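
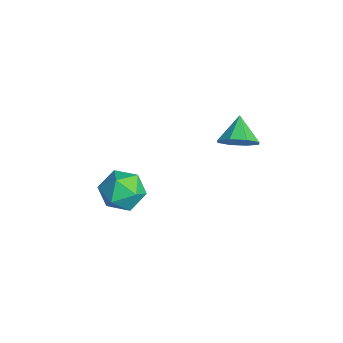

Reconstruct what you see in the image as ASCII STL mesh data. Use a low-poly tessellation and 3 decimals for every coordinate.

solid 
facet normal -0.998 0.067 0.014
outer loop
vertex -0.958 -0.04 -3.539
vertex -1.032 -1.078 -3.839
vertex -1.0 -0.819 -2.787
endloop
endfacet
facet normal -0.706 0.511 0.490
outer loop
vertex -0.958 -0.04 -3.539
vertex -1.0 -0.819 -2.787
vertex -0.315 0.013 -2.669
endloop
endfacet
facet normal -0.269 0.953 0.141
outer loop
vertex -0.958 -0.04 -3.539
vertex -0.315 0.013 -2.669
vertex 0.075 0.267 -3.646
endloop
endfacet
facet normal -0.290 0.782 -0.552
outer loop
vertex -0.958 -0.04 -3.539
vertex 0.075 0.267 -3.646
vertex -0.368 -0.407 -4.369
endloop
endfacet
facet normal -0.740 0.235 -0.630
outer loop
vertex -0.958 -0.04 -3.539
vertex -0.368 -0.407 -4.369
vertex -1.032 -1.078 -3.839
endloop
endfacet
facet normal -0.312 0.123 0.942
outer loop
vertex -0.315 0.013 -2.669
vertex -1.0 -0.819 -2.787
vertex 0.008 -0.993 -2.431
endloop
endfacet
facet normal -0.784 -0.596 0.171
outer loop
vertex -1.0 -0.819 -2.787
vertex -1.032 -1.078 -3.839
vertex -0.435 -1.667 -3.154
endloop
endfacet
facet normal -0.368 -0.324 -0.871
outer loop
vertex -1.032 -1.078 -3.839
vertex -0.368 -0.407 -4.369
vertex -0.045 -1.413 -4.131
endloop
endfacet
facet normal 0.360 0.562 -0.745
outer loop
vertex -0.368 -0.407 -4.369
vertex 0.075 0.267 -3.646
vertex 0.64 -0.581 -4.013
endloop
endfacet
facet normal 0.396 0.838 0.376
outer loop
vertex 0.075 0.267 -3.646
vertex -0.315 0.013 -2.669
vertex 0.672 -0.322 -2.961
endloop
endfacet
facet normal 0.290 -0.782 0.552
outer loop
vertex 0.598 -1.36 -3.261
vertex 0.008 -0.993 -2.431
vertex -0.435 -1.667 -3.154
endloop
endfacet
facet normal 0.269 -0.953 -0.141
outer loop
vertex 0.598 -1.36 -3.261
vertex -0.435 -1.667 -3.154
vertex -0.045 -1.413 -4.131
endloop
endfacet
facet normal 0.706 -0.511 -0.490
outer loop
vertex 0.598 -1.36 -3.261
vertex -0.045 -1.413 -4.131
vertex 0.64 -0.581 -4.013
endloop
endfacet
facet normal 0.998 -0.067 -0.014
outer loop
vertex 0.598 -1.36 -3.261
vertex 0.64 -0.581 -4.013
vertex 0.672 -0.322 -2.961
endloop
endfacet
facet normal 0.740 -0.235 0.630
outer loop
vertex 0.598 -1.36 -3.261
vertex 0.672 -0.322 -2.961
vertex 0.008 -0.993 -2.431
endloop
endfacet
facet normal -0.360 -0.562 0.745
outer loop
vertex -0.435 -1.667 -3.154
vertex 0.008 -0.993 -2.431
vertex -1.0 -0.819 -2.787
endloop
endfacet
facet normal -0.396 -0.838 -0.376
outer loop
vertex -0.045 -1.413 -4.131
vertex -0.435 -1.667 -3.154
vertex -1.032 -1.078 -3.839
endloop
endfacet
facet normal 0.312 -0.123 -0.942
outer loop
vertex 0.64 -0.581 -4.013
vertex -0.045 -1.413 -4.131
vertex -0.368 -0.407 -4.369
endloop
endfacet
facet normal 0.784 0.596 -0.171
outer loop
vertex 0.672 -0.322 -2.961
vertex 0.64 -0.581 -4.013
vertex 0.075 0.267 -3.646
endloop
endfacet
facet normal 0.368 0.324 0.871
outer loop
vertex 0.008 -0.993 -2.431
vertex 0.672 -0.322 -2.961
vertex -0.315 0.013 -2.669
endloop
endfacet
facet normal 0.752 -0.275 -0.599
outer loop
vertex 3.382 3.42 2.225
vertex 2.807 3.255 1.579
vertex 3.27 3.958 1.837
endloop
endfacet
facet normal 0.132 0.598 0.791
outer loop
vertex 3.382 3.42 2.225
vertex 3.27 3.958 1.837
vertex 1.853 3.605 2.341
endloop
endfacet
facet normal 0.752 -0.275 -0.599
outer loop
vertex 3.27 3.958 1.837
vertex 2.807 3.255 1.579
vertex 2.887 4.086 1.298
endloop
endfacet
facet normal -0.124 0.942 0.312
outer loop
vertex 3.27 3.958 1.837
vertex 2.887 4.086 1.298
vertex 1.853 3.605 2.341
endloop
endfacet
facet normal 0.752 -0.275 -0.599
outer loop
vertex 2.887 4.086 1.298
vertex 2.807 3.255 1.579
vertex 2.457 3.726 0.924
endloop
endfacet
facet normal -0.546 0.822 -0.163
outer loop
vertex 2.887 4.086 1.298
vertex 2.457 3.726 0.924
vertex 1.853 3.605 2.341
endloop
endfacet
facet normal 0.752 -0.275 -0.599
outer loop
vertex 2.457 3.726 0.924
vertex 2.807 3.255 1.579
vertex 2.233 3.091 0.934
endloop
endfacet
facet normal -0.885 0.307 -0.351
outer loop
vertex 2.457 3.726 0.924
vertex 2.233 3.091 0.934
vertex 1.853 3.605 2.341
endloop
endfacet
facet normal 0.752 -0.275 -0.599
outer loop
vertex 2.233 3.091 0.934
vertex 2.807 3.255 1.579
vertex 2.345 2.553 1.322
endloop
endfacet
facet normal -0.943 -0.301 -0.145
outer loop
vertex 2.233 3.091 0.934
vertex 2.345 2.553 1.322
vertex 1.853 3.605 2.341
endloop
endfacet
facet normal 0.752 -0.275 -0.599
outer loop
vertex 2.345 2.553 1.322
vertex 2.807 3.255 1.579
vertex 2.728 2.425 1.861
endloop
endfacet
facet normal -0.687 -0.645 0.335
outer loop
vertex 2.345 2.553 1.322
vertex 2.728 2.425 1.861
vertex 1.853 3.605 2.341
endloop
endfacet
facet normal 0.752 -0.275 -0.599
outer loop
vertex 2.728 2.425 1.861
vertex 2.807 3.255 1.579
vertex 3.158 2.785 2.235
endloop
endfacet
facet normal -0.264 -0.525 0.809
outer loop
vertex 2.728 2.425 1.861
vertex 3.158 2.785 2.235
vertex 1.853 3.605 2.341
endloop
endfacet
facet normal 0.752 -0.275 -0.599
outer loop
vertex 3.158 2.785 2.235
vertex 2.807 3.255 1.579
vertex 3.382 3.42 2.225
endloop
endfacet
facet normal 0.074 -0.011 0.997
outer loop
vertex 3.158 2.785 2.235
vertex 3.382 3.42 2.225
vertex 1.853 3.605 2.341
endloop
endfacet

endsolid


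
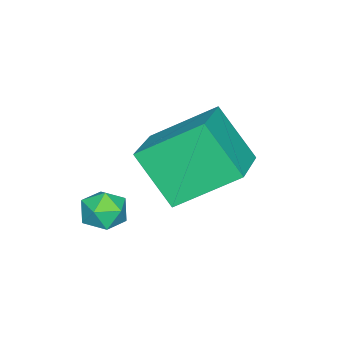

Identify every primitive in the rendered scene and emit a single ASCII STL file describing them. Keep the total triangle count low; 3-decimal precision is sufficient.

solid 
facet normal -0.664 0.030 0.747
outer loop
vertex 0.929 0.592 -0.389
vertex 0.93 -0.091 -0.361
vertex 1.372 0.266 0.018
endloop
endfacet
facet normal -0.245 0.609 0.754
outer loop
vertex 0.929 0.592 -0.389
vertex 1.372 0.266 0.018
vertex 1.578 0.805 -0.35
endloop
endfacet
facet normal -0.316 0.940 0.126
outer loop
vertex 0.929 0.592 -0.389
vertex 1.578 0.805 -0.35
vertex 1.262 0.78 -0.955
endloop
endfacet
facet normal -0.778 0.567 -0.270
outer loop
vertex 0.929 0.592 -0.389
vertex 1.262 0.78 -0.955
vertex 0.861 0.226 -0.962
endloop
endfacet
facet normal -0.993 0.003 0.116
outer loop
vertex 0.929 0.592 -0.389
vertex 0.861 0.226 -0.962
vertex 0.93 -0.091 -0.361
endloop
endfacet
facet normal 0.431 0.391 0.813
outer loop
vertex 1.578 0.805 -0.35
vertex 1.372 0.266 0.018
vertex 1.979 0.254 -0.298
endloop
endfacet
facet normal -0.245 -0.546 0.801
outer loop
vertex 1.372 0.266 0.018
vertex 0.93 -0.091 -0.361
vertex 1.578 -0.3 -0.305
endloop
endfacet
facet normal -0.779 -0.587 -0.220
outer loop
vertex 0.93 -0.091 -0.361
vertex 0.861 0.226 -0.962
vertex 1.262 -0.325 -0.91
endloop
endfacet
facet normal -0.432 0.323 -0.842
outer loop
vertex 0.861 0.226 -0.962
vertex 1.262 0.78 -0.955
vertex 1.468 0.214 -1.278
endloop
endfacet
facet normal 0.316 0.927 -0.204
outer loop
vertex 1.262 0.78 -0.955
vertex 1.578 0.805 -0.35
vertex 1.91 0.571 -0.899
endloop
endfacet
facet normal 0.778 -0.567 0.270
outer loop
vertex 1.911 -0.112 -0.871
vertex 1.979 0.254 -0.298
vertex 1.578 -0.3 -0.305
endloop
endfacet
facet normal 0.316 -0.940 -0.126
outer loop
vertex 1.911 -0.112 -0.871
vertex 1.578 -0.3 -0.305
vertex 1.262 -0.325 -0.91
endloop
endfacet
facet normal 0.245 -0.609 -0.754
outer loop
vertex 1.911 -0.112 -0.871
vertex 1.262 -0.325 -0.91
vertex 1.468 0.214 -1.278
endloop
endfacet
facet normal 0.664 -0.030 -0.747
outer loop
vertex 1.911 -0.112 -0.871
vertex 1.468 0.214 -1.278
vertex 1.91 0.571 -0.899
endloop
endfacet
facet normal 0.993 -0.003 -0.116
outer loop
vertex 1.911 -0.112 -0.871
vertex 1.91 0.571 -0.899
vertex 1.979 0.254 -0.298
endloop
endfacet
facet normal 0.432 -0.323 0.842
outer loop
vertex 1.578 -0.3 -0.305
vertex 1.979 0.254 -0.298
vertex 1.372 0.266 0.018
endloop
endfacet
facet normal -0.316 -0.927 0.204
outer loop
vertex 1.262 -0.325 -0.91
vertex 1.578 -0.3 -0.305
vertex 0.93 -0.091 -0.361
endloop
endfacet
facet normal -0.431 -0.391 -0.813
outer loop
vertex 1.468 0.214 -1.278
vertex 1.262 -0.325 -0.91
vertex 0.861 0.226 -0.962
endloop
endfacet
facet normal 0.245 0.546 -0.801
outer loop
vertex 1.91 0.571 -0.899
vertex 1.468 0.214 -1.278
vertex 1.262 0.78 -0.955
endloop
endfacet
facet normal 0.779 0.587 0.220
outer loop
vertex 1.979 0.254 -0.298
vertex 1.91 0.571 -0.899
vertex 1.578 0.805 -0.35
endloop
endfacet
facet normal -0.925 -0.216 -0.313
outer loop
vertex -2.201 1.713 1.407
vertex -1.973 2.882 -0.074
vertex -1.448 0.129 0.271
endloop
endfacet
facet normal -0.120 -0.616 0.779
outer loop
vertex 0.393 0.558 0.894
vertex -2.201 1.713 1.407
vertex -1.448 0.129 0.271
endloop
endfacet
facet normal -0.925 -0.216 -0.313
outer loop
vertex -1.448 0.129 0.271
vertex -1.973 2.882 -0.074
vertex -1.22 1.297 -1.209
endloop
endfacet
facet normal 0.360 -0.758 -0.543
outer loop
vertex -1.22 1.297 -1.209
vertex 0.393 0.558 0.894
vertex -1.448 0.129 0.271
endloop
endfacet
facet normal -0.360 0.758 0.543
outer loop
vertex -2.201 1.713 1.407
vertex -0.132 3.311 0.549
vertex -1.973 2.882 -0.074
endloop
endfacet
facet normal -0.120 -0.615 0.779
outer loop
vertex -0.36 2.143 2.029
vertex -2.201 1.713 1.407
vertex 0.393 0.558 0.894
endloop
endfacet
facet normal -0.361 0.758 0.543
outer loop
vertex -0.36 2.143 2.029
vertex -0.132 3.311 0.549
vertex -2.201 1.713 1.407
endloop
endfacet
facet normal 0.120 0.615 -0.779
outer loop
vertex -1.973 2.882 -0.074
vertex -0.132 3.311 0.549
vertex -1.22 1.297 -1.209
endloop
endfacet
facet normal 0.361 -0.758 -0.543
outer loop
vertex 0.621 1.727 -0.587
vertex 0.393 0.558 0.894
vertex -1.22 1.297 -1.209
endloop
endfacet
facet normal 0.119 0.615 -0.779
outer loop
vertex -1.22 1.297 -1.209
vertex -0.132 3.311 0.549
vertex 0.621 1.727 -0.587
endloop
endfacet
facet normal 0.925 0.216 0.313
outer loop
vertex 0.621 1.727 -0.587
vertex -0.36 2.143 2.029
vertex 0.393 0.558 0.894
endloop
endfacet
facet normal 0.925 0.216 0.313
outer loop
vertex -0.132 3.311 0.549
vertex -0.36 2.143 2.029
vertex 0.621 1.727 -0.587
endloop
endfacet

endsolid


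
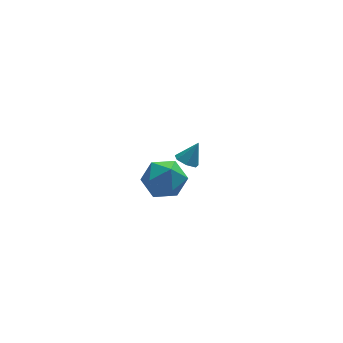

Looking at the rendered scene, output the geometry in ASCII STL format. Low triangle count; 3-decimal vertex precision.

solid 
facet normal -0.523 -0.190 -0.831
outer loop
vertex -2.016 -2.397 1.882
vertex -2.5 -2.276 2.159
vertex -2.161 -1.924 1.865
endloop
endfacet
facet normal 0.946 0.284 -0.155
outer loop
vertex -2.016 -2.397 1.882
vertex -2.161 -1.924 1.865
vertex -1.92 -2.064 3.081
endloop
endfacet
facet normal -0.524 -0.190 -0.831
outer loop
vertex -2.161 -1.924 1.865
vertex -2.5 -2.276 2.159
vertex -2.56 -1.716 2.069
endloop
endfacet
facet normal 0.466 0.885 0.009
outer loop
vertex -2.161 -1.924 1.865
vertex -2.56 -1.716 2.069
vertex -1.92 -2.064 3.081
endloop
endfacet
facet normal -0.521 -0.190 -0.832
outer loop
vertex -2.56 -1.716 2.069
vertex -2.5 -2.276 2.159
vertex -2.915 -1.929 2.34
endloop
endfacet
facet normal -0.200 0.881 0.430
outer loop
vertex -2.56 -1.716 2.069
vertex -2.915 -1.929 2.34
vertex -1.92 -2.064 3.081
endloop
endfacet
facet normal -0.522 -0.191 -0.831
outer loop
vertex -2.915 -1.929 2.34
vertex -2.5 -2.276 2.159
vertex -2.957 -2.403 2.475
endloop
endfacet
facet normal -0.550 0.273 0.789
outer loop
vertex -2.915 -1.929 2.34
vertex -2.957 -2.403 2.475
vertex -1.92 -2.064 3.081
endloop
endfacet
facet normal -0.522 -0.190 -0.831
outer loop
vertex -2.957 -2.403 2.475
vertex -2.5 -2.276 2.159
vertex -2.655 -2.781 2.372
endloop
endfacet
facet normal -0.321 -0.479 0.817
outer loop
vertex -2.957 -2.403 2.475
vertex -2.655 -2.781 2.372
vertex -1.92 -2.064 3.081
endloop
endfacet
facet normal -0.522 -0.190 -0.831
outer loop
vertex -2.655 -2.781 2.372
vertex -2.5 -2.276 2.159
vertex -2.236 -2.778 2.108
endloop
endfacet
facet normal 0.316 -0.811 0.492
outer loop
vertex -2.655 -2.781 2.372
vertex -2.236 -2.778 2.108
vertex -1.92 -2.064 3.081
endloop
endfacet
facet normal -0.523 -0.191 -0.831
outer loop
vertex -2.236 -2.778 2.108
vertex -2.5 -2.276 2.159
vertex -2.016 -2.397 1.882
endloop
endfacet
facet normal 0.880 -0.472 0.061
outer loop
vertex -2.236 -2.778 2.108
vertex -2.016 -2.397 1.882
vertex -1.92 -2.064 3.081
endloop
endfacet
facet normal 0.049 0.849 0.526
outer loop
vertex -2.326 3.583 -3.405
vertex -2.704 3.017 -2.457
vertex -1.56 3.088 -2.677
endloop
endfacet
facet normal 0.539 0.843 0.006
outer loop
vertex -2.326 3.583 -3.405
vertex -1.56 3.088 -2.677
vertex -1.409 3.0 -3.831
endloop
endfacet
facet normal 0.198 0.762 -0.616
outer loop
vertex -2.326 3.583 -3.405
vertex -1.409 3.0 -3.831
vertex -2.459 2.875 -4.324
endloop
endfacet
facet normal -0.501 0.719 -0.482
outer loop
vertex -2.326 3.583 -3.405
vertex -2.459 2.875 -4.324
vertex -3.26 2.886 -3.475
endloop
endfacet
facet normal -0.594 0.773 0.225
outer loop
vertex -2.326 3.583 -3.405
vertex -3.26 2.886 -3.475
vertex -2.704 3.017 -2.457
endloop
endfacet
facet normal 0.956 0.273 0.104
outer loop
vertex -1.409 3.0 -3.831
vertex -1.56 3.088 -2.677
vertex -1.22 2.074 -3.145
endloop
endfacet
facet normal 0.164 0.283 0.945
outer loop
vertex -1.56 3.088 -2.677
vertex -2.704 3.017 -2.457
vertex -2.021 2.085 -2.296
endloop
endfacet
facet normal -0.875 0.160 0.457
outer loop
vertex -2.704 3.017 -2.457
vertex -3.26 2.886 -3.475
vertex -3.071 1.96 -2.789
endloop
endfacet
facet normal -0.725 0.073 -0.685
outer loop
vertex -3.26 2.886 -3.475
vertex -2.459 2.875 -4.324
vertex -2.92 1.872 -3.943
endloop
endfacet
facet normal 0.407 0.142 -0.902
outer loop
vertex -2.459 2.875 -4.324
vertex -1.409 3.0 -3.831
vertex -1.776 1.943 -4.163
endloop
endfacet
facet normal 0.501 -0.719 0.482
outer loop
vertex -2.154 1.377 -3.215
vertex -1.22 2.074 -3.145
vertex -2.021 2.085 -2.296
endloop
endfacet
facet normal -0.198 -0.762 0.616
outer loop
vertex -2.154 1.377 -3.215
vertex -2.021 2.085 -2.296
vertex -3.071 1.96 -2.789
endloop
endfacet
facet normal -0.539 -0.843 -0.006
outer loop
vertex -2.154 1.377 -3.215
vertex -3.071 1.96 -2.789
vertex -2.92 1.872 -3.943
endloop
endfacet
facet normal -0.049 -0.849 -0.526
outer loop
vertex -2.154 1.377 -3.215
vertex -2.92 1.872 -3.943
vertex -1.776 1.943 -4.163
endloop
endfacet
facet normal 0.594 -0.773 -0.225
outer loop
vertex -2.154 1.377 -3.215
vertex -1.776 1.943 -4.163
vertex -1.22 2.074 -3.145
endloop
endfacet
facet normal 0.725 -0.073 0.685
outer loop
vertex -2.021 2.085 -2.296
vertex -1.22 2.074 -3.145
vertex -1.56 3.088 -2.677
endloop
endfacet
facet normal -0.407 -0.142 0.902
outer loop
vertex -3.071 1.96 -2.789
vertex -2.021 2.085 -2.296
vertex -2.704 3.017 -2.457
endloop
endfacet
facet normal -0.956 -0.273 -0.104
outer loop
vertex -2.92 1.872 -3.943
vertex -3.071 1.96 -2.789
vertex -3.26 2.886 -3.475
endloop
endfacet
facet normal -0.164 -0.283 -0.945
outer loop
vertex -1.776 1.943 -4.163
vertex -2.92 1.872 -3.943
vertex -2.459 2.875 -4.324
endloop
endfacet
facet normal 0.875 -0.160 -0.457
outer loop
vertex -1.22 2.074 -3.145
vertex -1.776 1.943 -4.163
vertex -1.409 3.0 -3.831
endloop
endfacet

endsolid


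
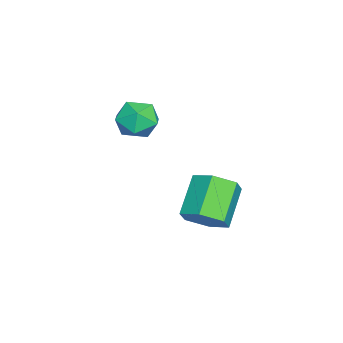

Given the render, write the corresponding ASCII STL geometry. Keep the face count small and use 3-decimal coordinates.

solid 
facet normal 0.757 -0.122 -0.642
outer loop
vertex 4.934 -0.682 -0.389
vertex 4.316 -0.602 -1.132
vertex 4.748 0.189 -0.773
endloop
endfacet
facet normal 0.626 0.423 0.656
outer loop
vertex 4.934 -0.682 -0.389
vertex 4.748 0.189 -0.773
vertex 3.543 -0.459 0.794
endloop
endfacet
facet normal 0.626 0.422 0.656
outer loop
vertex 3.543 -0.459 0.794
vertex 4.748 0.189 -0.773
vertex 3.357 0.412 0.411
endloop
endfacet
facet normal -0.756 0.122 0.644
outer loop
vertex 3.543 -0.459 0.794
vertex 3.357 0.412 0.411
vertex 2.924 -0.378 0.052
endloop
endfacet
facet normal 0.756 -0.121 -0.644
outer loop
vertex 4.748 0.189 -0.773
vertex 4.316 -0.602 -1.132
vertex 4.129 0.27 -1.515
endloop
endfacet
facet normal 0.146 0.989 -0.014
outer loop
vertex 4.748 0.189 -0.773
vertex 4.129 0.27 -1.515
vertex 3.357 0.412 0.411
endloop
endfacet
facet normal 0.146 0.989 -0.014
outer loop
vertex 3.357 0.412 0.411
vertex 4.129 0.27 -1.515
vertex 2.738 0.493 -0.332
endloop
endfacet
facet normal -0.756 0.122 0.643
outer loop
vertex 3.357 0.412 0.411
vertex 2.738 0.493 -0.332
vertex 2.924 -0.378 0.052
endloop
endfacet
facet normal 0.756 -0.121 -0.644
outer loop
vertex 4.129 0.27 -1.515
vertex 4.316 -0.602 -1.132
vertex 3.697 -0.521 -1.874
endloop
endfacet
facet normal -0.479 0.566 -0.670
outer loop
vertex 4.129 0.27 -1.515
vertex 3.697 -0.521 -1.874
vertex 2.738 0.493 -0.332
endloop
endfacet
facet normal -0.479 0.566 -0.670
outer loop
vertex 2.738 0.493 -0.332
vertex 3.697 -0.521 -1.874
vertex 2.306 -0.298 -0.691
endloop
endfacet
facet normal -0.757 0.122 0.642
outer loop
vertex 2.738 0.493 -0.332
vertex 2.306 -0.298 -0.691
vertex 2.924 -0.378 0.052
endloop
endfacet
facet normal 0.756 -0.122 -0.644
outer loop
vertex 3.697 -0.521 -1.874
vertex 4.316 -0.602 -1.132
vertex 3.883 -1.392 -1.491
endloop
endfacet
facet normal -0.626 -0.422 -0.656
outer loop
vertex 3.697 -0.521 -1.874
vertex 3.883 -1.392 -1.491
vertex 2.306 -0.298 -0.691
endloop
endfacet
facet normal -0.626 -0.423 -0.656
outer loop
vertex 2.306 -0.298 -0.691
vertex 3.883 -1.392 -1.491
vertex 2.492 -1.169 -0.307
endloop
endfacet
facet normal -0.757 0.122 0.642
outer loop
vertex 2.306 -0.298 -0.691
vertex 2.492 -1.169 -0.307
vertex 2.924 -0.378 0.052
endloop
endfacet
facet normal 0.756 -0.122 -0.643
outer loop
vertex 3.883 -1.392 -1.491
vertex 4.316 -0.602 -1.132
vertex 4.502 -1.473 -0.748
endloop
endfacet
facet normal -0.146 -0.989 0.014
outer loop
vertex 3.883 -1.392 -1.491
vertex 4.502 -1.473 -0.748
vertex 2.492 -1.169 -0.307
endloop
endfacet
facet normal -0.146 -0.989 0.014
outer loop
vertex 2.492 -1.169 -0.307
vertex 4.502 -1.473 -0.748
vertex 3.111 -1.25 0.435
endloop
endfacet
facet normal -0.756 0.121 0.644
outer loop
vertex 2.492 -1.169 -0.307
vertex 3.111 -1.25 0.435
vertex 2.924 -0.378 0.052
endloop
endfacet
facet normal 0.757 -0.122 -0.642
outer loop
vertex 4.502 -1.473 -0.748
vertex 4.316 -0.602 -1.132
vertex 4.934 -0.682 -0.389
endloop
endfacet
facet normal 0.479 -0.566 0.670
outer loop
vertex 4.502 -1.473 -0.748
vertex 4.934 -0.682 -0.389
vertex 3.111 -1.25 0.435
endloop
endfacet
facet normal 0.479 -0.566 0.670
outer loop
vertex 3.111 -1.25 0.435
vertex 4.934 -0.682 -0.389
vertex 3.543 -0.459 0.794
endloop
endfacet
facet normal -0.756 0.121 0.644
outer loop
vertex 3.111 -1.25 0.435
vertex 3.543 -0.459 0.794
vertex 2.924 -0.378 0.052
endloop
endfacet
facet normal -0.229 0.941 0.248
outer loop
vertex 2.956 -2.542 3.183
vertex 3.192 -2.718 4.071
vertex 3.836 -2.403 3.47
endloop
endfacet
facet normal -0.003 0.904 -0.428
outer loop
vertex 2.956 -2.542 3.183
vertex 3.836 -2.403 3.47
vertex 3.672 -2.798 2.638
endloop
endfacet
facet normal -0.431 0.454 -0.780
outer loop
vertex 2.956 -2.542 3.183
vertex 3.672 -2.798 2.638
vertex 2.927 -3.357 2.725
endloop
endfacet
facet normal -0.923 0.213 -0.321
outer loop
vertex 2.956 -2.542 3.183
vertex 2.927 -3.357 2.725
vertex 2.63 -3.307 3.611
endloop
endfacet
facet normal -0.797 0.515 0.314
outer loop
vertex 2.956 -2.542 3.183
vertex 2.63 -3.307 3.611
vertex 3.192 -2.718 4.071
endloop
endfacet
facet normal 0.655 0.625 -0.426
outer loop
vertex 3.672 -2.798 2.638
vertex 3.836 -2.403 3.47
vertex 4.35 -3.133 3.189
endloop
endfacet
facet normal 0.288 0.686 0.668
outer loop
vertex 3.836 -2.403 3.47
vertex 3.192 -2.718 4.071
vertex 4.053 -3.083 4.075
endloop
endfacet
facet normal -0.632 -0.003 0.775
outer loop
vertex 3.192 -2.718 4.071
vertex 2.63 -3.307 3.611
vertex 3.308 -3.642 4.162
endloop
endfacet
facet normal -0.834 -0.490 -0.252
outer loop
vertex 2.63 -3.307 3.611
vertex 2.927 -3.357 2.725
vertex 3.144 -4.037 3.33
endloop
endfacet
facet normal -0.039 -0.103 -0.994
outer loop
vertex 2.927 -3.357 2.725
vertex 3.672 -2.798 2.638
vertex 3.788 -3.722 2.729
endloop
endfacet
facet normal 0.923 -0.213 0.321
outer loop
vertex 4.024 -3.898 3.617
vertex 4.35 -3.133 3.189
vertex 4.053 -3.083 4.075
endloop
endfacet
facet normal 0.431 -0.454 0.780
outer loop
vertex 4.024 -3.898 3.617
vertex 4.053 -3.083 4.075
vertex 3.308 -3.642 4.162
endloop
endfacet
facet normal 0.003 -0.904 0.428
outer loop
vertex 4.024 -3.898 3.617
vertex 3.308 -3.642 4.162
vertex 3.144 -4.037 3.33
endloop
endfacet
facet normal 0.229 -0.941 -0.248
outer loop
vertex 4.024 -3.898 3.617
vertex 3.144 -4.037 3.33
vertex 3.788 -3.722 2.729
endloop
endfacet
facet normal 0.797 -0.515 -0.314
outer loop
vertex 4.024 -3.898 3.617
vertex 3.788 -3.722 2.729
vertex 4.35 -3.133 3.189
endloop
endfacet
facet normal 0.834 0.490 0.252
outer loop
vertex 4.053 -3.083 4.075
vertex 4.35 -3.133 3.189
vertex 3.836 -2.403 3.47
endloop
endfacet
facet normal 0.039 0.103 0.994
outer loop
vertex 3.308 -3.642 4.162
vertex 4.053 -3.083 4.075
vertex 3.192 -2.718 4.071
endloop
endfacet
facet normal -0.655 -0.625 0.426
outer loop
vertex 3.144 -4.037 3.33
vertex 3.308 -3.642 4.162
vertex 2.63 -3.307 3.611
endloop
endfacet
facet normal -0.288 -0.686 -0.668
outer loop
vertex 3.788 -3.722 2.729
vertex 3.144 -4.037 3.33
vertex 2.927 -3.357 2.725
endloop
endfacet
facet normal 0.632 0.003 -0.775
outer loop
vertex 4.35 -3.133 3.189
vertex 3.788 -3.722 2.729
vertex 3.672 -2.798 2.638
endloop
endfacet

endsolid


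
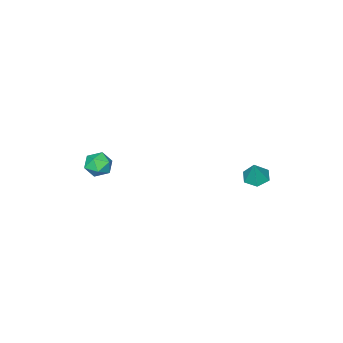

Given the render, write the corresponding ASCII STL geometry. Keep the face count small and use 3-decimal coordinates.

solid 
facet normal -0.579 0.815 0.015
outer loop
vertex 1.476 -2.103 -2.387
vertex 0.971 -2.468 -2.037
vertex 1.475 -2.117 -1.672
endloop
endfacet
facet normal 0.113 0.993 0.020
outer loop
vertex 1.476 -2.103 -2.387
vertex 1.475 -2.117 -1.672
vertex 2.091 -2.18 -2.03
endloop
endfacet
facet normal 0.416 0.714 -0.563
outer loop
vertex 1.476 -2.103 -2.387
vertex 2.091 -2.18 -2.03
vertex 1.967 -2.57 -2.616
endloop
endfacet
facet normal -0.087 0.364 -0.928
outer loop
vertex 1.476 -2.103 -2.387
vertex 1.967 -2.57 -2.616
vertex 1.275 -2.748 -2.621
endloop
endfacet
facet normal -0.703 0.426 -0.570
outer loop
vertex 1.476 -2.103 -2.387
vertex 1.275 -2.748 -2.621
vertex 0.971 -2.468 -2.037
endloop
endfacet
facet normal 0.414 0.692 0.591
outer loop
vertex 2.091 -2.18 -2.03
vertex 1.475 -2.117 -1.672
vertex 1.965 -2.592 -1.459
endloop
endfacet
facet normal -0.704 0.404 0.584
outer loop
vertex 1.475 -2.117 -1.672
vertex 0.971 -2.468 -2.037
vertex 1.273 -2.77 -1.464
endloop
endfacet
facet normal -0.904 -0.226 -0.362
outer loop
vertex 0.971 -2.468 -2.037
vertex 1.275 -2.748 -2.621
vertex 1.149 -3.16 -2.05
endloop
endfacet
facet normal 0.091 -0.328 -0.940
outer loop
vertex 1.275 -2.748 -2.621
vertex 1.967 -2.57 -2.616
vertex 1.765 -3.223 -2.408
endloop
endfacet
facet normal 0.905 0.239 -0.351
outer loop
vertex 1.967 -2.57 -2.616
vertex 2.091 -2.18 -2.03
vertex 2.269 -2.872 -2.043
endloop
endfacet
facet normal 0.087 -0.364 0.928
outer loop
vertex 1.764 -3.237 -1.693
vertex 1.965 -2.592 -1.459
vertex 1.273 -2.77 -1.464
endloop
endfacet
facet normal -0.416 -0.714 0.563
outer loop
vertex 1.764 -3.237 -1.693
vertex 1.273 -2.77 -1.464
vertex 1.149 -3.16 -2.05
endloop
endfacet
facet normal -0.113 -0.993 -0.020
outer loop
vertex 1.764 -3.237 -1.693
vertex 1.149 -3.16 -2.05
vertex 1.765 -3.223 -2.408
endloop
endfacet
facet normal 0.579 -0.815 -0.015
outer loop
vertex 1.764 -3.237 -1.693
vertex 1.765 -3.223 -2.408
vertex 2.269 -2.872 -2.043
endloop
endfacet
facet normal 0.703 -0.426 0.570
outer loop
vertex 1.764 -3.237 -1.693
vertex 2.269 -2.872 -2.043
vertex 1.965 -2.592 -1.459
endloop
endfacet
facet normal -0.091 0.328 0.940
outer loop
vertex 1.273 -2.77 -1.464
vertex 1.965 -2.592 -1.459
vertex 1.475 -2.117 -1.672
endloop
endfacet
facet normal -0.905 -0.239 0.351
outer loop
vertex 1.149 -3.16 -2.05
vertex 1.273 -2.77 -1.464
vertex 0.971 -2.468 -2.037
endloop
endfacet
facet normal -0.414 -0.692 -0.591
outer loop
vertex 1.765 -3.223 -2.408
vertex 1.149 -3.16 -2.05
vertex 1.275 -2.748 -2.621
endloop
endfacet
facet normal 0.704 -0.404 -0.584
outer loop
vertex 2.269 -2.872 -2.043
vertex 1.765 -3.223 -2.408
vertex 1.967 -2.57 -2.616
endloop
endfacet
facet normal 0.904 0.226 0.362
outer loop
vertex 1.965 -2.592 -1.459
vertex 2.269 -2.872 -2.043
vertex 2.091 -2.18 -2.03
endloop
endfacet
facet normal -0.357 -0.193 -0.914
outer loop
vertex -1.393 3.24 -1.692
vertex -1.968 3.417 -1.505
vertex -1.572 3.842 -1.749
endloop
endfacet
facet normal 0.957 0.287 0.029
outer loop
vertex -1.393 3.24 -1.692
vertex -1.572 3.842 -1.749
vertex -1.552 3.643 -0.435
endloop
endfacet
facet normal -0.357 -0.193 -0.914
outer loop
vertex -1.572 3.842 -1.749
vertex -1.968 3.417 -1.505
vertex -2.147 4.019 -1.562
endloop
endfacet
facet normal 0.332 0.933 0.136
outer loop
vertex -1.572 3.842 -1.749
vertex -2.147 4.019 -1.562
vertex -1.552 3.643 -0.435
endloop
endfacet
facet normal -0.357 -0.193 -0.914
outer loop
vertex -2.147 4.019 -1.562
vertex -1.968 3.417 -1.505
vertex -2.543 3.595 -1.318
endloop
endfacet
facet normal -0.475 0.728 0.494
outer loop
vertex -2.147 4.019 -1.562
vertex -2.543 3.595 -1.318
vertex -1.552 3.643 -0.435
endloop
endfacet
facet normal -0.357 -0.192 -0.914
outer loop
vertex -2.543 3.595 -1.318
vertex -1.968 3.417 -1.505
vertex -2.365 2.993 -1.261
endloop
endfacet
facet normal -0.657 -0.124 0.744
outer loop
vertex -2.543 3.595 -1.318
vertex -2.365 2.993 -1.261
vertex -1.552 3.643 -0.435
endloop
endfacet
facet normal -0.357 -0.192 -0.914
outer loop
vertex -2.365 2.993 -1.261
vertex -1.968 3.417 -1.505
vertex -1.79 2.816 -1.448
endloop
endfacet
facet normal -0.030 -0.771 0.636
outer loop
vertex -2.365 2.993 -1.261
vertex -1.79 2.816 -1.448
vertex -1.552 3.643 -0.435
endloop
endfacet
facet normal -0.357 -0.192 -0.914
outer loop
vertex -1.79 2.816 -1.448
vertex -1.968 3.417 -1.505
vertex -1.393 3.24 -1.692
endloop
endfacet
facet normal 0.776 -0.566 0.279
outer loop
vertex -1.79 2.816 -1.448
vertex -1.393 3.24 -1.692
vertex -1.552 3.643 -0.435
endloop
endfacet

endsolid


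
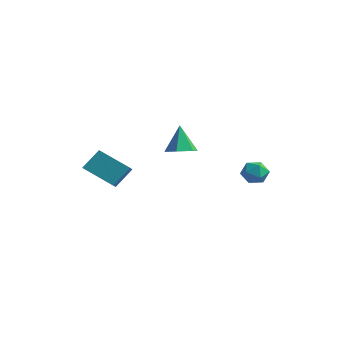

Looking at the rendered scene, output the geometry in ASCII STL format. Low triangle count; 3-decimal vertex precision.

solid 
facet normal -0.492 0.715 -0.498
outer loop
vertex -4.605 -1.268 2.338
vertex -2.847 -0.738 1.361
vertex -4.916 -2.239 1.251
endloop
endfacet
facet normal -0.845 -0.255 0.470
outer loop
vertex -4.473 -2.882 1.699
vertex -4.605 -1.268 2.338
vertex -4.916 -2.239 1.251
endloop
endfacet
facet normal -0.492 0.715 -0.498
outer loop
vertex -4.916 -2.239 1.251
vertex -2.847 -0.738 1.361
vertex -3.158 -1.709 0.274
endloop
endfacet
facet normal -0.209 -0.652 -0.729
outer loop
vertex -3.158 -1.709 0.274
vertex -4.473 -2.882 1.699
vertex -4.916 -2.239 1.251
endloop
endfacet
facet normal 0.209 0.652 0.729
outer loop
vertex -4.605 -1.268 2.338
vertex -2.404 -1.381 1.809
vertex -2.847 -0.738 1.361
endloop
endfacet
facet normal -0.845 -0.255 0.470
outer loop
vertex -4.162 -1.911 2.786
vertex -4.605 -1.268 2.338
vertex -4.473 -2.882 1.699
endloop
endfacet
facet normal 0.209 0.652 0.729
outer loop
vertex -4.162 -1.911 2.786
vertex -2.404 -1.381 1.809
vertex -4.605 -1.268 2.338
endloop
endfacet
facet normal 0.845 0.255 -0.470
outer loop
vertex -2.847 -0.738 1.361
vertex -2.404 -1.381 1.809
vertex -3.158 -1.709 0.274
endloop
endfacet
facet normal -0.209 -0.652 -0.729
outer loop
vertex -2.715 -2.352 0.722
vertex -4.473 -2.882 1.699
vertex -3.158 -1.709 0.274
endloop
endfacet
facet normal 0.845 0.255 -0.470
outer loop
vertex -3.158 -1.709 0.274
vertex -2.404 -1.381 1.809
vertex -2.715 -2.352 0.722
endloop
endfacet
facet normal 0.492 -0.715 0.498
outer loop
vertex -2.715 -2.352 0.722
vertex -4.162 -1.911 2.786
vertex -4.473 -2.882 1.699
endloop
endfacet
facet normal 0.492 -0.715 0.498
outer loop
vertex -2.404 -1.381 1.809
vertex -4.162 -1.911 2.786
vertex -2.715 -2.352 0.722
endloop
endfacet
facet normal 0.288 -0.261 -0.921
outer loop
vertex -1.213 2.336 2.248
vertex -2.099 2.354 1.966
vertex -1.579 3.122 1.911
endloop
endfacet
facet normal 0.681 0.533 0.503
outer loop
vertex -1.213 2.336 2.248
vertex -1.579 3.122 1.911
vertex -2.621 2.826 3.634
endloop
endfacet
facet normal 0.288 -0.261 -0.921
outer loop
vertex -1.579 3.122 1.911
vertex -2.099 2.354 1.966
vertex -2.465 3.14 1.629
endloop
endfacet
facet normal -0.028 0.988 0.152
outer loop
vertex -1.579 3.122 1.911
vertex -2.465 3.14 1.629
vertex -2.621 2.826 3.634
endloop
endfacet
facet normal 0.288 -0.261 -0.921
outer loop
vertex -2.465 3.14 1.629
vertex -2.099 2.354 1.966
vertex -2.985 2.372 1.684
endloop
endfacet
facet normal -0.827 0.562 0.024
outer loop
vertex -2.465 3.14 1.629
vertex -2.985 2.372 1.684
vertex -2.621 2.826 3.634
endloop
endfacet
facet normal 0.288 -0.261 -0.921
outer loop
vertex -2.985 2.372 1.684
vertex -2.099 2.354 1.966
vertex -2.62 1.585 2.021
endloop
endfacet
facet normal -0.915 -0.319 0.245
outer loop
vertex -2.985 2.372 1.684
vertex -2.62 1.585 2.021
vertex -2.621 2.826 3.634
endloop
endfacet
facet normal 0.288 -0.261 -0.921
outer loop
vertex -2.62 1.585 2.021
vertex -2.099 2.354 1.966
vertex -1.734 1.568 2.303
endloop
endfacet
facet normal -0.205 -0.776 0.597
outer loop
vertex -2.62 1.585 2.021
vertex -1.734 1.568 2.303
vertex -2.621 2.826 3.634
endloop
endfacet
facet normal 0.288 -0.261 -0.921
outer loop
vertex -1.734 1.568 2.303
vertex -2.099 2.354 1.966
vertex -1.213 2.336 2.248
endloop
endfacet
facet normal 0.592 -0.350 0.726
outer loop
vertex -1.734 1.568 2.303
vertex -1.213 2.336 2.248
vertex -2.621 2.826 3.634
endloop
endfacet
facet normal 0.302 0.930 0.211
outer loop
vertex 3.269 2.883 1.712
vertex 3.235 2.71 2.524
vertex 3.937 2.578 2.1
endloop
endfacet
facet normal 0.567 0.711 -0.417
outer loop
vertex 3.269 2.883 1.712
vertex 3.937 2.578 2.1
vertex 3.732 2.299 1.345
endloop
endfacet
facet normal 0.018 0.542 -0.840
outer loop
vertex 3.269 2.883 1.712
vertex 3.732 2.299 1.345
vertex 2.903 2.26 1.302
endloop
endfacet
facet normal -0.585 0.657 -0.476
outer loop
vertex 3.269 2.883 1.712
vertex 2.903 2.26 1.302
vertex 2.596 2.514 2.03
endloop
endfacet
facet normal -0.409 0.896 0.174
outer loop
vertex 3.269 2.883 1.712
vertex 2.596 2.514 2.03
vertex 3.235 2.71 2.524
endloop
endfacet
facet normal 0.946 0.118 -0.300
outer loop
vertex 3.732 2.299 1.345
vertex 3.937 2.578 2.1
vertex 3.984 1.766 1.93
endloop
endfacet
facet normal 0.519 0.471 0.713
outer loop
vertex 3.937 2.578 2.1
vertex 3.235 2.71 2.524
vertex 3.677 2.02 2.658
endloop
endfacet
facet normal -0.632 0.417 0.653
outer loop
vertex 3.235 2.71 2.524
vertex 2.596 2.514 2.03
vertex 2.848 1.981 2.615
endloop
endfacet
facet normal -0.917 0.030 -0.397
outer loop
vertex 2.596 2.514 2.03
vertex 2.903 2.26 1.302
vertex 2.643 1.702 1.86
endloop
endfacet
facet normal 0.058 -0.154 -0.986
outer loop
vertex 2.903 2.26 1.302
vertex 3.732 2.299 1.345
vertex 3.345 1.57 1.436
endloop
endfacet
facet normal 0.585 -0.657 0.476
outer loop
vertex 3.311 1.397 2.248
vertex 3.984 1.766 1.93
vertex 3.677 2.02 2.658
endloop
endfacet
facet normal -0.018 -0.542 0.840
outer loop
vertex 3.311 1.397 2.248
vertex 3.677 2.02 2.658
vertex 2.848 1.981 2.615
endloop
endfacet
facet normal -0.567 -0.711 0.417
outer loop
vertex 3.311 1.397 2.248
vertex 2.848 1.981 2.615
vertex 2.643 1.702 1.86
endloop
endfacet
facet normal -0.302 -0.930 -0.211
outer loop
vertex 3.311 1.397 2.248
vertex 2.643 1.702 1.86
vertex 3.345 1.57 1.436
endloop
endfacet
facet normal 0.409 -0.896 -0.174
outer loop
vertex 3.311 1.397 2.248
vertex 3.345 1.57 1.436
vertex 3.984 1.766 1.93
endloop
endfacet
facet normal 0.917 -0.030 0.397
outer loop
vertex 3.677 2.02 2.658
vertex 3.984 1.766 1.93
vertex 3.937 2.578 2.1
endloop
endfacet
facet normal -0.058 0.154 0.986
outer loop
vertex 2.848 1.981 2.615
vertex 3.677 2.02 2.658
vertex 3.235 2.71 2.524
endloop
endfacet
facet normal -0.946 -0.118 0.300
outer loop
vertex 2.643 1.702 1.86
vertex 2.848 1.981 2.615
vertex 2.596 2.514 2.03
endloop
endfacet
facet normal -0.519 -0.471 -0.713
outer loop
vertex 3.345 1.57 1.436
vertex 2.643 1.702 1.86
vertex 2.903 2.26 1.302
endloop
endfacet
facet normal 0.632 -0.417 -0.653
outer loop
vertex 3.984 1.766 1.93
vertex 3.345 1.57 1.436
vertex 3.732 2.299 1.345
endloop
endfacet

endsolid


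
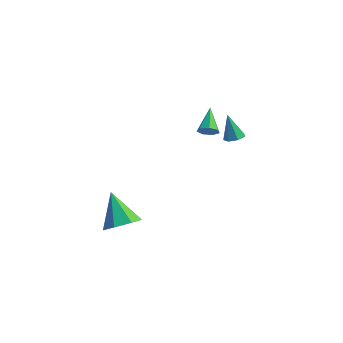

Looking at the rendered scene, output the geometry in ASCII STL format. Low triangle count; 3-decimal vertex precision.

solid 
facet normal 0.345 -0.382 -0.857
outer loop
vertex 3.163 2.847 -0.822
vertex 2.919 3.264 -1.106
vertex 3.435 3.243 -0.889
endloop
endfacet
facet normal 0.590 -0.277 0.758
outer loop
vertex 3.163 2.847 -0.822
vertex 3.435 3.243 -0.889
vertex 2.441 3.796 0.086
endloop
endfacet
facet normal 0.345 -0.383 -0.857
outer loop
vertex 3.435 3.243 -0.889
vertex 2.919 3.264 -1.106
vertex 3.319 3.655 -1.12
endloop
endfacet
facet normal 0.736 0.477 0.480
outer loop
vertex 3.435 3.243 -0.889
vertex 3.319 3.655 -1.12
vertex 2.441 3.796 0.086
endloop
endfacet
facet normal 0.345 -0.383 -0.857
outer loop
vertex 3.319 3.655 -1.12
vertex 2.919 3.264 -1.106
vertex 2.902 3.772 -1.34
endloop
endfacet
facet normal 0.240 0.969 0.061
outer loop
vertex 3.319 3.655 -1.12
vertex 2.902 3.772 -1.34
vertex 2.441 3.796 0.086
endloop
endfacet
facet normal 0.344 -0.383 -0.857
outer loop
vertex 2.902 3.772 -1.34
vertex 2.919 3.264 -1.106
vertex 2.498 3.506 -1.383
endloop
endfacet
facet normal -0.527 0.830 -0.184
outer loop
vertex 2.902 3.772 -1.34
vertex 2.498 3.506 -1.383
vertex 2.441 3.796 0.086
endloop
endfacet
facet normal 0.344 -0.383 -0.857
outer loop
vertex 2.498 3.506 -1.383
vertex 2.919 3.264 -1.106
vertex 2.411 3.058 -1.218
endloop
endfacet
facet normal -0.984 0.165 -0.071
outer loop
vertex 2.498 3.506 -1.383
vertex 2.411 3.058 -1.218
vertex 2.441 3.796 0.086
endloop
endfacet
facet normal 0.344 -0.383 -0.857
outer loop
vertex 2.411 3.058 -1.218
vertex 2.919 3.264 -1.106
vertex 2.707 2.764 -0.968
endloop
endfacet
facet normal -0.789 -0.526 0.316
outer loop
vertex 2.411 3.058 -1.218
vertex 2.707 2.764 -0.968
vertex 2.441 3.796 0.086
endloop
endfacet
facet normal 0.344 -0.383 -0.857
outer loop
vertex 2.707 2.764 -0.968
vertex 2.919 3.264 -1.106
vertex 3.163 2.847 -0.822
endloop
endfacet
facet normal -0.088 -0.723 0.685
outer loop
vertex 2.707 2.764 -0.968
vertex 3.163 2.847 -0.822
vertex 2.441 3.796 0.086
endloop
endfacet
facet normal 0.453 -0.633 -0.628
outer loop
vertex -0.473 -3.697 -1.301
vertex -1.006 -3.36 -2.025
vertex -0.15 -3.052 -1.718
endloop
endfacet
facet normal 0.533 0.255 0.807
outer loop
vertex -0.473 -3.697 -1.301
vertex -0.15 -3.052 -1.718
vertex -1.834 -2.2 -0.875
endloop
endfacet
facet normal 0.453 -0.633 -0.628
outer loop
vertex -0.15 -3.052 -1.718
vertex -1.006 -3.36 -2.025
vertex -0.472 -2.639 -2.366
endloop
endfacet
facet normal 0.534 0.808 0.250
outer loop
vertex -0.15 -3.052 -1.718
vertex -0.472 -2.639 -2.366
vertex -1.834 -2.2 -0.875
endloop
endfacet
facet normal 0.453 -0.633 -0.628
outer loop
vertex -0.472 -2.639 -2.366
vertex -1.006 -3.36 -2.025
vertex -1.196 -2.769 -2.757
endloop
endfacet
facet normal -0.013 0.956 -0.293
outer loop
vertex -0.472 -2.639 -2.366
vertex -1.196 -2.769 -2.757
vertex -1.834 -2.2 -0.875
endloop
endfacet
facet normal 0.452 -0.633 -0.629
outer loop
vertex -1.196 -2.769 -2.757
vertex -1.006 -3.36 -2.025
vertex -1.777 -3.343 -2.596
endloop
endfacet
facet normal -0.695 0.588 -0.413
outer loop
vertex -1.196 -2.769 -2.757
vertex -1.777 -3.343 -2.596
vertex -1.834 -2.2 -0.875
endloop
endfacet
facet normal 0.451 -0.633 -0.628
outer loop
vertex -1.777 -3.343 -2.596
vertex -1.006 -3.36 -2.025
vertex -1.778 -3.93 -2.005
endloop
endfacet
facet normal -1.000 -0.019 -0.021
outer loop
vertex -1.777 -3.343 -2.596
vertex -1.778 -3.93 -2.005
vertex -1.834 -2.2 -0.875
endloop
endfacet
facet normal 0.452 -0.634 -0.628
outer loop
vertex -1.778 -3.93 -2.005
vertex -1.006 -3.36 -2.025
vertex -1.198 -4.087 -1.429
endloop
endfacet
facet normal -0.697 -0.408 0.590
outer loop
vertex -1.778 -3.93 -2.005
vertex -1.198 -4.087 -1.429
vertex -1.834 -2.2 -0.875
endloop
endfacet
facet normal 0.452 -0.634 -0.628
outer loop
vertex -1.198 -4.087 -1.429
vertex -1.006 -3.36 -2.025
vertex -0.473 -3.697 -1.301
endloop
endfacet
facet normal -0.015 -0.286 0.958
outer loop
vertex -1.198 -4.087 -1.429
vertex -0.473 -3.697 -1.301
vertex -1.834 -2.2 -0.875
endloop
endfacet
facet normal 0.135 -0.911 -0.389
outer loop
vertex 2.218 1.368 0.925
vertex 2.054 1.142 1.398
vertex 1.75 1.283 0.962
endloop
endfacet
facet normal -0.177 0.654 -0.736
outer loop
vertex 2.218 1.368 0.925
vertex 1.75 1.283 0.962
vertex 1.866 2.418 1.942
endloop
endfacet
facet normal 0.134 -0.912 -0.388
outer loop
vertex 1.75 1.283 0.962
vertex 2.054 1.142 1.398
vertex 1.511 1.092 1.328
endloop
endfacet
facet normal -0.851 0.391 -0.352
outer loop
vertex 1.75 1.283 0.962
vertex 1.511 1.092 1.328
vertex 1.866 2.418 1.942
endloop
endfacet
facet normal 0.134 -0.911 -0.389
outer loop
vertex 1.511 1.092 1.328
vertex 2.054 1.142 1.398
vertex 1.681 0.938 1.747
endloop
endfacet
facet normal -0.917 0.063 0.395
outer loop
vertex 1.511 1.092 1.328
vertex 1.681 0.938 1.747
vertex 1.866 2.418 1.942
endloop
endfacet
facet normal 0.135 -0.911 -0.389
outer loop
vertex 1.681 0.938 1.747
vertex 2.054 1.142 1.398
vertex 2.132 0.938 1.903
endloop
endfacet
facet normal -0.326 -0.083 0.942
outer loop
vertex 1.681 0.938 1.747
vertex 2.132 0.938 1.903
vertex 1.866 2.418 1.942
endloop
endfacet
facet normal 0.134 -0.912 -0.389
outer loop
vertex 2.132 0.938 1.903
vertex 2.054 1.142 1.398
vertex 2.524 1.091 1.679
endloop
endfacet
facet normal 0.477 0.063 0.877
outer loop
vertex 2.132 0.938 1.903
vertex 2.524 1.091 1.679
vertex 1.866 2.418 1.942
endloop
endfacet
facet normal 0.134 -0.911 -0.390
outer loop
vertex 2.524 1.091 1.679
vertex 2.054 1.142 1.398
vertex 2.563 1.283 1.244
endloop
endfacet
facet normal 0.886 0.390 0.251
outer loop
vertex 2.524 1.091 1.679
vertex 2.563 1.283 1.244
vertex 1.866 2.418 1.942
endloop
endfacet
facet normal 0.135 -0.911 -0.389
outer loop
vertex 2.563 1.283 1.244
vertex 2.054 1.142 1.398
vertex 2.218 1.368 0.925
endloop
endfacet
facet normal 0.594 0.653 -0.469
outer loop
vertex 2.563 1.283 1.244
vertex 2.218 1.368 0.925
vertex 1.866 2.418 1.942
endloop
endfacet

endsolid


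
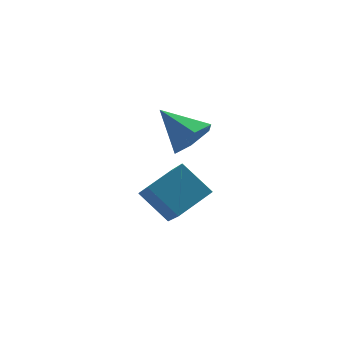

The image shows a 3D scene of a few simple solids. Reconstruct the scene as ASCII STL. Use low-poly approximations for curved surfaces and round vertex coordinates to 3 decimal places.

solid 
facet normal 0.558 -0.644 -0.524
outer loop
vertex 0.889 -3.679 0.467
vertex 0.121 -4.365 0.492
vertex 0.18 -3.686 -0.28
endloop
endfacet
facet normal 0.188 0.964 -0.188
outer loop
vertex 0.889 -3.679 0.467
vertex 0.18 -3.686 -0.28
vertex -0.961 -3.115 1.508
endloop
endfacet
facet normal 0.558 -0.644 -0.524
outer loop
vertex 0.18 -3.686 -0.28
vertex 0.121 -4.365 0.492
vertex -0.588 -4.372 -0.254
endloop
endfacet
facet normal -0.564 0.611 -0.555
outer loop
vertex 0.18 -3.686 -0.28
vertex -0.588 -4.372 -0.254
vertex -0.961 -3.115 1.508
endloop
endfacet
facet normal 0.558 -0.644 -0.524
outer loop
vertex -0.588 -4.372 -0.254
vertex 0.121 -4.365 0.492
vertex -0.647 -5.051 0.518
endloop
endfacet
facet normal -0.985 -0.084 -0.149
outer loop
vertex -0.588 -4.372 -0.254
vertex -0.647 -5.051 0.518
vertex -0.961 -3.115 1.508
endloop
endfacet
facet normal 0.558 -0.645 -0.523
outer loop
vertex -0.647 -5.051 0.518
vertex 0.121 -4.365 0.492
vertex 0.062 -5.043 1.265
endloop
endfacet
facet normal -0.654 -0.426 0.625
outer loop
vertex -0.647 -5.051 0.518
vertex 0.062 -5.043 1.265
vertex -0.961 -3.115 1.508
endloop
endfacet
facet normal 0.557 -0.645 -0.523
outer loop
vertex 0.062 -5.043 1.265
vertex 0.121 -4.365 0.492
vertex 0.83 -4.358 1.239
endloop
endfacet
facet normal 0.099 -0.073 0.992
outer loop
vertex 0.062 -5.043 1.265
vertex 0.83 -4.358 1.239
vertex -0.961 -3.115 1.508
endloop
endfacet
facet normal 0.558 -0.644 -0.524
outer loop
vertex 0.83 -4.358 1.239
vertex 0.121 -4.365 0.492
vertex 0.889 -3.679 0.467
endloop
endfacet
facet normal 0.519 0.622 0.586
outer loop
vertex 0.83 -4.358 1.239
vertex 0.889 -3.679 0.467
vertex -0.961 -3.115 1.508
endloop
endfacet
facet normal -0.574 0.507 0.643
outer loop
vertex -0.036 -2.927 -1.798
vertex -0.172 -1.319 -3.188
vertex -1.539 -3.692 -2.536
endloop
endfacet
facet normal 0.064 -0.755 0.653
outer loop
vertex -0.488 -4.621 -3.712
vertex -0.036 -2.927 -1.798
vertex -1.539 -3.692 -2.536
endloop
endfacet
facet normal -0.574 0.507 0.643
outer loop
vertex -1.539 -3.692 -2.536
vertex -0.172 -1.319 -3.188
vertex -1.674 -2.084 -3.926
endloop
endfacet
facet normal -0.816 -0.415 -0.401
outer loop
vertex -1.674 -2.084 -3.926
vertex -0.488 -4.621 -3.712
vertex -1.539 -3.692 -2.536
endloop
endfacet
facet normal 0.816 0.416 0.401
outer loop
vertex -0.036 -2.927 -1.798
vertex 0.879 -2.248 -4.364
vertex -0.172 -1.319 -3.188
endloop
endfacet
facet normal 0.064 -0.755 0.653
outer loop
vertex 1.014 -3.856 -2.974
vertex -0.036 -2.927 -1.798
vertex -0.488 -4.621 -3.712
endloop
endfacet
facet normal 0.817 0.415 0.401
outer loop
vertex 1.014 -3.856 -2.974
vertex 0.879 -2.248 -4.364
vertex -0.036 -2.927 -1.798
endloop
endfacet
facet normal -0.064 0.755 -0.653
outer loop
vertex -0.172 -1.319 -3.188
vertex 0.879 -2.248 -4.364
vertex -1.674 -2.084 -3.926
endloop
endfacet
facet normal -0.817 -0.416 -0.401
outer loop
vertex -0.624 -3.013 -5.102
vertex -0.488 -4.621 -3.712
vertex -1.674 -2.084 -3.926
endloop
endfacet
facet normal -0.064 0.755 -0.653
outer loop
vertex -1.674 -2.084 -3.926
vertex 0.879 -2.248 -4.364
vertex -0.624 -3.013 -5.102
endloop
endfacet
facet normal 0.574 -0.507 -0.643
outer loop
vertex -0.624 -3.013 -5.102
vertex 1.014 -3.856 -2.974
vertex -0.488 -4.621 -3.712
endloop
endfacet
facet normal 0.574 -0.507 -0.643
outer loop
vertex 0.879 -2.248 -4.364
vertex 1.014 -3.856 -2.974
vertex -0.624 -3.013 -5.102
endloop
endfacet

endsolid


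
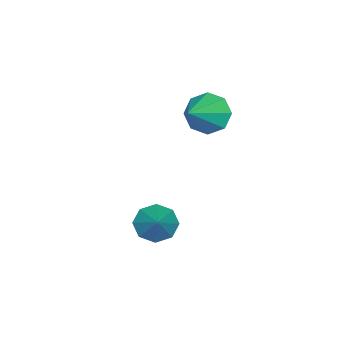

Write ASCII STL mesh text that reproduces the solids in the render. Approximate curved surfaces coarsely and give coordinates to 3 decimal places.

solid 
facet normal -0.857 -0.011 -0.515
outer loop
vertex -2.707 2.142 -1.855
vertex -3.113 2.59 -1.188
vertex -2.668 2.825 -1.934
endloop
endfacet
facet normal 0.826 -0.111 -0.552
outer loop
vertex -2.707 2.142 -1.855
vertex -2.668 2.825 -1.934
vertex -1.587 2.61 -0.272
endloop
endfacet
facet normal -0.857 -0.010 -0.515
outer loop
vertex -2.668 2.825 -1.934
vertex -3.113 2.59 -1.188
vertex -2.889 3.371 -1.577
endloop
endfacet
facet normal 0.727 0.557 -0.401
outer loop
vertex -2.668 2.825 -1.934
vertex -2.889 3.371 -1.577
vertex -1.587 2.61 -0.272
endloop
endfacet
facet normal -0.857 -0.011 -0.515
outer loop
vertex -2.889 3.371 -1.577
vertex -3.113 2.59 -1.188
vertex -3.242 3.459 -0.992
endloop
endfacet
facet normal 0.414 0.903 0.114
outer loop
vertex -2.889 3.371 -1.577
vertex -3.242 3.459 -0.992
vertex -1.587 2.61 -0.272
endloop
endfacet
facet normal -0.857 -0.011 -0.515
outer loop
vertex -3.242 3.459 -0.992
vertex -3.113 2.59 -1.188
vertex -3.519 3.039 -0.522
endloop
endfacet
facet normal 0.071 0.722 0.688
outer loop
vertex -3.242 3.459 -0.992
vertex -3.519 3.039 -0.522
vertex -1.587 2.61 -0.272
endloop
endfacet
facet normal -0.857 -0.011 -0.515
outer loop
vertex -3.519 3.039 -0.522
vertex -3.113 2.59 -1.188
vertex -3.558 2.356 -0.442
endloop
endfacet
facet normal -0.101 0.121 0.987
outer loop
vertex -3.519 3.039 -0.522
vertex -3.558 2.356 -0.442
vertex -1.587 2.61 -0.272
endloop
endfacet
facet normal -0.857 -0.010 -0.515
outer loop
vertex -3.558 2.356 -0.442
vertex -3.113 2.59 -1.188
vertex -3.337 1.81 -0.8
endloop
endfacet
facet normal -0.001 -0.549 0.836
outer loop
vertex -3.558 2.356 -0.442
vertex -3.337 1.81 -0.8
vertex -1.587 2.61 -0.272
endloop
endfacet
facet normal -0.857 -0.010 -0.515
outer loop
vertex -3.337 1.81 -0.8
vertex -3.113 2.59 -1.188
vertex -2.984 1.722 -1.385
endloop
endfacet
facet normal 0.311 -0.894 0.322
outer loop
vertex -3.337 1.81 -0.8
vertex -2.984 1.722 -1.385
vertex -1.587 2.61 -0.272
endloop
endfacet
facet normal -0.857 -0.011 -0.515
outer loop
vertex -2.984 1.722 -1.385
vertex -3.113 2.59 -1.188
vertex -2.707 2.142 -1.855
endloop
endfacet
facet normal 0.654 -0.713 -0.252
outer loop
vertex -2.984 1.722 -1.385
vertex -2.707 2.142 -1.855
vertex -1.587 2.61 -0.272
endloop
endfacet
facet normal -0.667 -0.411 -0.621
outer loop
vertex 1.697 2.517 -4.475
vertex 1.117 2.846 -4.07
vertex 1.554 3.059 -4.68
endloop
endfacet
facet normal 0.927 0.108 -0.360
outer loop
vertex 1.697 2.517 -4.475
vertex 1.554 3.059 -4.68
vertex 2.103 3.454 -3.15
endloop
endfacet
facet normal -0.667 -0.411 -0.621
outer loop
vertex 1.554 3.059 -4.68
vertex 1.117 2.846 -4.07
vertex 1.155 3.477 -4.528
endloop
endfacet
facet normal 0.589 0.706 -0.394
outer loop
vertex 1.554 3.059 -4.68
vertex 1.155 3.477 -4.528
vertex 2.103 3.454 -3.15
endloop
endfacet
facet normal -0.667 -0.411 -0.622
outer loop
vertex 1.155 3.477 -4.528
vertex 1.117 2.846 -4.07
vertex 0.734 3.525 -4.108
endloop
endfacet
facet normal 0.077 0.996 -0.036
outer loop
vertex 1.155 3.477 -4.528
vertex 0.734 3.525 -4.108
vertex 2.103 3.454 -3.15
endloop
endfacet
facet normal -0.666 -0.411 -0.622
outer loop
vertex 0.734 3.525 -4.108
vertex 1.117 2.846 -4.07
vertex 0.537 3.175 -3.666
endloop
endfacet
facet normal -0.309 0.808 0.502
outer loop
vertex 0.734 3.525 -4.108
vertex 0.537 3.175 -3.666
vertex 2.103 3.454 -3.15
endloop
endfacet
facet normal -0.666 -0.410 -0.623
outer loop
vertex 0.537 3.175 -3.666
vertex 1.117 2.846 -4.07
vertex 0.679 2.633 -3.461
endloop
endfacet
facet normal -0.343 0.252 0.905
outer loop
vertex 0.537 3.175 -3.666
vertex 0.679 2.633 -3.461
vertex 2.103 3.454 -3.15
endloop
endfacet
facet normal -0.666 -0.410 -0.623
outer loop
vertex 0.679 2.633 -3.461
vertex 1.117 2.846 -4.07
vertex 1.078 2.216 -3.613
endloop
endfacet
facet normal -0.005 -0.347 0.938
outer loop
vertex 0.679 2.633 -3.461
vertex 1.078 2.216 -3.613
vertex 2.103 3.454 -3.15
endloop
endfacet
facet normal -0.666 -0.410 -0.623
outer loop
vertex 1.078 2.216 -3.613
vertex 1.117 2.846 -4.07
vertex 1.5 2.168 -4.033
endloop
endfacet
facet normal 0.506 -0.637 0.582
outer loop
vertex 1.078 2.216 -3.613
vertex 1.5 2.168 -4.033
vertex 2.103 3.454 -3.15
endloop
endfacet
facet normal -0.667 -0.411 -0.622
outer loop
vertex 1.5 2.168 -4.033
vertex 1.117 2.846 -4.07
vertex 1.697 2.517 -4.475
endloop
endfacet
facet normal 0.893 -0.449 0.044
outer loop
vertex 1.5 2.168 -4.033
vertex 1.697 2.517 -4.475
vertex 2.103 3.454 -3.15
endloop
endfacet

endsolid


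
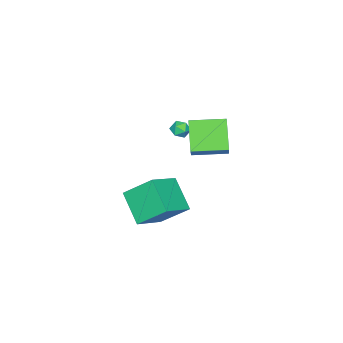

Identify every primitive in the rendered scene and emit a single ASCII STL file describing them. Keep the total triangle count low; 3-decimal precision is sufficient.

solid 
facet normal -0.599 0.799 0.055
outer loop
vertex -2.705 2.731 1.299
vertex -1.621 3.653 -0.272
vertex -3.912 1.916 -0.013
endloop
endfacet
facet normal -0.512 -0.435 0.741
outer loop
vertex -2.659 0.247 -0.128
vertex -2.705 2.731 1.299
vertex -3.912 1.916 -0.013
endloop
endfacet
facet normal -0.599 0.799 0.055
outer loop
vertex -3.912 1.916 -0.013
vertex -1.621 3.653 -0.272
vertex -2.827 2.838 -1.584
endloop
endfacet
facet normal -0.616 -0.416 -0.669
outer loop
vertex -2.827 2.838 -1.584
vertex -2.659 0.247 -0.128
vertex -3.912 1.916 -0.013
endloop
endfacet
facet normal 0.616 0.416 0.669
outer loop
vertex -2.705 2.731 1.299
vertex -0.368 1.984 -0.387
vertex -1.621 3.653 -0.272
endloop
endfacet
facet normal -0.512 -0.435 0.741
outer loop
vertex -1.453 1.062 1.184
vertex -2.705 2.731 1.299
vertex -2.659 0.247 -0.128
endloop
endfacet
facet normal 0.616 0.416 0.669
outer loop
vertex -1.453 1.062 1.184
vertex -0.368 1.984 -0.387
vertex -2.705 2.731 1.299
endloop
endfacet
facet normal 0.512 0.435 -0.741
outer loop
vertex -1.621 3.653 -0.272
vertex -0.368 1.984 -0.387
vertex -2.827 2.838 -1.584
endloop
endfacet
facet normal -0.616 -0.416 -0.669
outer loop
vertex -1.575 1.169 -1.699
vertex -2.659 0.247 -0.128
vertex -2.827 2.838 -1.584
endloop
endfacet
facet normal 0.512 0.435 -0.741
outer loop
vertex -2.827 2.838 -1.584
vertex -0.368 1.984 -0.387
vertex -1.575 1.169 -1.699
endloop
endfacet
facet normal 0.599 -0.799 -0.055
outer loop
vertex -1.575 1.169 -1.699
vertex -1.453 1.062 1.184
vertex -2.659 0.247 -0.128
endloop
endfacet
facet normal 0.599 -0.799 -0.055
outer loop
vertex -0.368 1.984 -0.387
vertex -1.453 1.062 1.184
vertex -1.575 1.169 -1.699
endloop
endfacet
facet normal 0.357 0.523 0.774
outer loop
vertex -2.177 0.322 -0.433
vertex -2.628 0.055 -0.045
vertex -2.048 -0.234 -0.117
endloop
endfacet
facet normal 0.875 0.377 0.306
outer loop
vertex -2.177 0.322 -0.433
vertex -2.048 -0.234 -0.117
vertex -1.862 -0.162 -0.738
endloop
endfacet
facet normal 0.686 0.651 -0.325
outer loop
vertex -2.177 0.322 -0.433
vertex -1.862 -0.162 -0.738
vertex -2.327 0.172 -1.05
endloop
endfacet
facet normal 0.050 0.968 -0.247
outer loop
vertex -2.177 0.322 -0.433
vertex -2.327 0.172 -1.05
vertex -2.801 0.306 -0.622
endloop
endfacet
facet normal -0.154 0.888 0.433
outer loop
vertex -2.177 0.322 -0.433
vertex -2.801 0.306 -0.622
vertex -2.628 0.055 -0.045
endloop
endfacet
facet normal 0.913 -0.333 0.235
outer loop
vertex -1.862 -0.162 -0.738
vertex -2.048 -0.234 -0.117
vertex -2.119 -0.726 -0.538
endloop
endfacet
facet normal 0.076 -0.096 0.993
outer loop
vertex -2.048 -0.234 -0.117
vertex -2.628 0.055 -0.045
vertex -2.593 -0.592 -0.11
endloop
endfacet
facet normal -0.748 0.497 0.440
outer loop
vertex -2.628 0.055 -0.045
vertex -2.801 0.306 -0.622
vertex -3.058 -0.258 -0.422
endloop
endfacet
facet normal -0.419 0.625 -0.659
outer loop
vertex -2.801 0.306 -0.622
vertex -2.327 0.172 -1.05
vertex -2.872 -0.186 -1.043
endloop
endfacet
facet normal 0.608 0.112 -0.786
outer loop
vertex -2.327 0.172 -1.05
vertex -1.862 -0.162 -0.738
vertex -2.292 -0.475 -1.115
endloop
endfacet
facet normal -0.050 -0.968 0.247
outer loop
vertex -2.743 -0.742 -0.727
vertex -2.119 -0.726 -0.538
vertex -2.593 -0.592 -0.11
endloop
endfacet
facet normal -0.686 -0.651 0.325
outer loop
vertex -2.743 -0.742 -0.727
vertex -2.593 -0.592 -0.11
vertex -3.058 -0.258 -0.422
endloop
endfacet
facet normal -0.875 -0.377 -0.306
outer loop
vertex -2.743 -0.742 -0.727
vertex -3.058 -0.258 -0.422
vertex -2.872 -0.186 -1.043
endloop
endfacet
facet normal -0.357 -0.523 -0.774
outer loop
vertex -2.743 -0.742 -0.727
vertex -2.872 -0.186 -1.043
vertex -2.292 -0.475 -1.115
endloop
endfacet
facet normal 0.154 -0.888 -0.433
outer loop
vertex -2.743 -0.742 -0.727
vertex -2.292 -0.475 -1.115
vertex -2.119 -0.726 -0.538
endloop
endfacet
facet normal 0.419 -0.625 0.659
outer loop
vertex -2.593 -0.592 -0.11
vertex -2.119 -0.726 -0.538
vertex -2.048 -0.234 -0.117
endloop
endfacet
facet normal -0.608 -0.112 0.786
outer loop
vertex -3.058 -0.258 -0.422
vertex -2.593 -0.592 -0.11
vertex -2.628 0.055 -0.045
endloop
endfacet
facet normal -0.913 0.333 -0.235
outer loop
vertex -2.872 -0.186 -1.043
vertex -3.058 -0.258 -0.422
vertex -2.801 0.306 -0.622
endloop
endfacet
facet normal -0.076 0.096 -0.993
outer loop
vertex -2.292 -0.475 -1.115
vertex -2.872 -0.186 -1.043
vertex -2.327 0.172 -1.05
endloop
endfacet
facet normal 0.748 -0.497 -0.440
outer loop
vertex -2.119 -0.726 -0.538
vertex -2.292 -0.475 -1.115
vertex -1.862 -0.162 -0.738
endloop
endfacet
facet normal -0.902 0.079 -0.425
outer loop
vertex 2.023 2.705 -0.877
vertex 2.803 4.22 -2.253
vertex 2.548 1.161 -2.278
endloop
endfacet
facet normal -0.356 -0.691 0.628
outer loop
vertex 4.397 1.0 -1.407
vertex 2.023 2.705 -0.877
vertex 2.548 1.161 -2.278
endloop
endfacet
facet normal -0.902 0.079 -0.425
outer loop
vertex 2.548 1.161 -2.278
vertex 2.803 4.22 -2.253
vertex 3.329 2.676 -3.654
endloop
endfacet
facet normal 0.244 -0.718 -0.652
outer loop
vertex 3.329 2.676 -3.654
vertex 4.397 1.0 -1.407
vertex 2.548 1.161 -2.278
endloop
endfacet
facet normal -0.245 0.718 0.652
outer loop
vertex 2.023 2.705 -0.877
vertex 4.652 4.059 -1.382
vertex 2.803 4.22 -2.253
endloop
endfacet
facet normal -0.356 -0.692 0.628
outer loop
vertex 3.871 2.544 -0.006
vertex 2.023 2.705 -0.877
vertex 4.397 1.0 -1.407
endloop
endfacet
facet normal -0.245 0.718 0.652
outer loop
vertex 3.871 2.544 -0.006
vertex 4.652 4.059 -1.382
vertex 2.023 2.705 -0.877
endloop
endfacet
facet normal 0.356 0.692 -0.628
outer loop
vertex 2.803 4.22 -2.253
vertex 4.652 4.059 -1.382
vertex 3.329 2.676 -3.654
endloop
endfacet
facet normal 0.245 -0.718 -0.652
outer loop
vertex 5.177 2.515 -2.783
vertex 4.397 1.0 -1.407
vertex 3.329 2.676 -3.654
endloop
endfacet
facet normal 0.356 0.691 -0.628
outer loop
vertex 3.329 2.676 -3.654
vertex 4.652 4.059 -1.382
vertex 5.177 2.515 -2.783
endloop
endfacet
facet normal 0.902 -0.078 0.425
outer loop
vertex 5.177 2.515 -2.783
vertex 3.871 2.544 -0.006
vertex 4.397 1.0 -1.407
endloop
endfacet
facet normal 0.902 -0.079 0.425
outer loop
vertex 4.652 4.059 -1.382
vertex 3.871 2.544 -0.006
vertex 5.177 2.515 -2.783
endloop
endfacet

endsolid


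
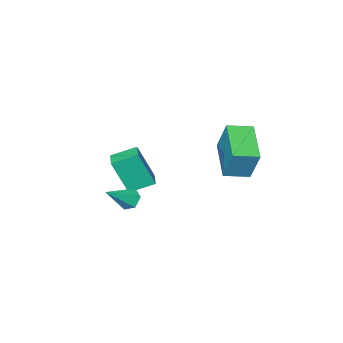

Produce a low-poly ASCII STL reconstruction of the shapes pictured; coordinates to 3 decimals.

solid 
facet normal -0.598 -0.797 -0.082
outer loop
vertex -0.023 -4.082 2.193
vertex -0.918 -3.456 2.639
vertex -0.492 -3.558 0.514
endloop
endfacet
facet normal 0.759 -0.530 -0.378
outer loop
vertex -0.002 -2.904 0.581
vertex -0.023 -4.082 2.193
vertex -0.492 -3.558 0.514
endloop
endfacet
facet normal -0.598 -0.797 -0.082
outer loop
vertex -0.492 -3.558 0.514
vertex -0.918 -3.456 2.639
vertex -1.388 -2.931 0.96
endloop
endfacet
facet normal -0.258 0.288 -0.922
outer loop
vertex -1.388 -2.931 0.96
vertex -0.002 -2.904 0.581
vertex -0.492 -3.558 0.514
endloop
endfacet
facet normal 0.258 -0.288 0.922
outer loop
vertex -0.023 -4.082 2.193
vertex -0.428 -2.802 2.706
vertex -0.918 -3.456 2.639
endloop
endfacet
facet normal 0.758 -0.531 -0.378
outer loop
vertex 0.468 -3.429 2.26
vertex -0.023 -4.082 2.193
vertex -0.002 -2.904 0.581
endloop
endfacet
facet normal 0.257 -0.288 0.922
outer loop
vertex 0.468 -3.429 2.26
vertex -0.428 -2.802 2.706
vertex -0.023 -4.082 2.193
endloop
endfacet
facet normal -0.759 0.530 0.378
outer loop
vertex -0.918 -3.456 2.639
vertex -0.428 -2.802 2.706
vertex -1.388 -2.931 0.96
endloop
endfacet
facet normal -0.258 0.288 -0.922
outer loop
vertex -0.897 -2.278 1.027
vertex -0.002 -2.904 0.581
vertex -1.388 -2.931 0.96
endloop
endfacet
facet normal -0.758 0.531 0.378
outer loop
vertex -1.388 -2.931 0.96
vertex -0.428 -2.802 2.706
vertex -0.897 -2.278 1.027
endloop
endfacet
facet normal 0.598 0.797 0.082
outer loop
vertex -0.897 -2.278 1.027
vertex 0.468 -3.429 2.26
vertex -0.002 -2.904 0.581
endloop
endfacet
facet normal 0.598 0.797 0.082
outer loop
vertex -0.428 -2.802 2.706
vertex 0.468 -3.429 2.26
vertex -0.897 -2.278 1.027
endloop
endfacet
facet normal -0.780 0.036 -0.625
outer loop
vertex 1.115 -1.83 0.684
vertex 0.772 -1.902 1.108
vertex 0.917 -1.394 0.956
endloop
endfacet
facet normal 0.724 0.571 -0.388
outer loop
vertex 1.115 -1.83 0.684
vertex 0.917 -1.394 0.956
vertex 1.948 -1.958 2.052
endloop
endfacet
facet normal -0.779 0.035 -0.626
outer loop
vertex 0.917 -1.394 0.956
vertex 0.772 -1.902 1.108
vertex 0.574 -1.467 1.379
endloop
endfacet
facet normal 0.182 0.933 0.309
outer loop
vertex 0.917 -1.394 0.956
vertex 0.574 -1.467 1.379
vertex 1.948 -1.958 2.052
endloop
endfacet
facet normal -0.778 0.036 -0.627
outer loop
vertex 0.574 -1.467 1.379
vertex 0.772 -1.902 1.108
vertex 0.428 -1.975 1.531
endloop
endfacet
facet normal -0.307 0.353 0.884
outer loop
vertex 0.574 -1.467 1.379
vertex 0.428 -1.975 1.531
vertex 1.948 -1.958 2.052
endloop
endfacet
facet normal -0.778 0.036 -0.627
outer loop
vertex 0.428 -1.975 1.531
vertex 0.772 -1.902 1.108
vertex 0.626 -2.41 1.26
endloop
endfacet
facet normal -0.255 -0.592 0.764
outer loop
vertex 0.428 -1.975 1.531
vertex 0.626 -2.41 1.26
vertex 1.948 -1.958 2.052
endloop
endfacet
facet normal -0.780 0.037 -0.625
outer loop
vertex 0.626 -2.41 1.26
vertex 0.772 -1.902 1.108
vertex 0.969 -2.338 0.836
endloop
endfacet
facet normal 0.286 -0.956 0.069
outer loop
vertex 0.626 -2.41 1.26
vertex 0.969 -2.338 0.836
vertex 1.948 -1.958 2.052
endloop
endfacet
facet normal -0.780 0.037 -0.625
outer loop
vertex 0.969 -2.338 0.836
vertex 0.772 -1.902 1.108
vertex 1.115 -1.83 0.684
endloop
endfacet
facet normal 0.776 -0.375 -0.508
outer loop
vertex 0.969 -2.338 0.836
vertex 1.115 -1.83 0.684
vertex 1.948 -1.958 2.052
endloop
endfacet
facet normal -0.844 0.507 -0.175
outer loop
vertex -4.743 -0.64 3.612
vertex -3.725 0.844 3.002
vertex -4.786 -1.241 2.076
endloop
endfacet
facet normal -0.536 -0.781 0.321
outer loop
vertex -3.815 -1.824 2.278
vertex -4.743 -0.64 3.612
vertex -4.786 -1.241 2.076
endloop
endfacet
facet normal -0.844 0.507 -0.175
outer loop
vertex -4.786 -1.241 2.076
vertex -3.725 0.844 3.002
vertex -3.768 0.243 1.467
endloop
endfacet
facet normal -0.025 -0.365 -0.931
outer loop
vertex -3.768 0.243 1.467
vertex -3.815 -1.824 2.278
vertex -4.786 -1.241 2.076
endloop
endfacet
facet normal 0.026 0.365 0.931
outer loop
vertex -4.743 -0.64 3.612
vertex -2.754 0.261 3.204
vertex -3.725 0.844 3.002
endloop
endfacet
facet normal -0.535 -0.781 0.321
outer loop
vertex -3.772 -1.223 3.813
vertex -4.743 -0.64 3.612
vertex -3.815 -1.824 2.278
endloop
endfacet
facet normal 0.026 0.364 0.931
outer loop
vertex -3.772 -1.223 3.813
vertex -2.754 0.261 3.204
vertex -4.743 -0.64 3.612
endloop
endfacet
facet normal 0.536 0.781 -0.321
outer loop
vertex -3.725 0.844 3.002
vertex -2.754 0.261 3.204
vertex -3.768 0.243 1.467
endloop
endfacet
facet normal -0.026 -0.365 -0.931
outer loop
vertex -2.797 -0.34 1.668
vertex -3.815 -1.824 2.278
vertex -3.768 0.243 1.467
endloop
endfacet
facet normal 0.535 0.781 -0.321
outer loop
vertex -3.768 0.243 1.467
vertex -2.754 0.261 3.204
vertex -2.797 -0.34 1.668
endloop
endfacet
facet normal 0.844 -0.507 0.175
outer loop
vertex -2.797 -0.34 1.668
vertex -3.772 -1.223 3.813
vertex -3.815 -1.824 2.278
endloop
endfacet
facet normal 0.844 -0.507 0.175
outer loop
vertex -2.754 0.261 3.204
vertex -3.772 -1.223 3.813
vertex -2.797 -0.34 1.668
endloop
endfacet

endsolid


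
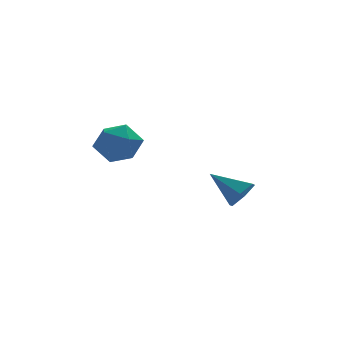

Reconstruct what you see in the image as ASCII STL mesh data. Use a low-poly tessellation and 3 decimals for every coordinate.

solid 
facet normal 0.649 -0.535 -0.540
outer loop
vertex 3.192 1.077 -0.468
vertex 2.736 0.786 -0.728
vertex 2.948 1.291 -0.973
endloop
endfacet
facet normal 0.344 0.913 0.221
outer loop
vertex 3.192 1.077 -0.468
vertex 2.948 1.291 -0.973
vertex 1.924 1.454 -0.052
endloop
endfacet
facet normal 0.650 -0.535 -0.540
outer loop
vertex 2.948 1.291 -0.973
vertex 2.736 0.786 -0.728
vertex 2.492 0.999 -1.233
endloop
endfacet
facet normal -0.279 0.844 -0.459
outer loop
vertex 2.948 1.291 -0.973
vertex 2.492 0.999 -1.233
vertex 1.924 1.454 -0.052
endloop
endfacet
facet normal 0.650 -0.536 -0.540
outer loop
vertex 2.492 0.999 -1.233
vertex 2.736 0.786 -0.728
vertex 2.28 0.494 -0.987
endloop
endfacet
facet normal -0.871 0.136 -0.471
outer loop
vertex 2.492 0.999 -1.233
vertex 2.28 0.494 -0.987
vertex 1.924 1.454 -0.052
endloop
endfacet
facet normal 0.650 -0.536 -0.540
outer loop
vertex 2.28 0.494 -0.987
vertex 2.736 0.786 -0.728
vertex 2.524 0.281 -0.482
endloop
endfacet
facet normal -0.842 -0.502 0.195
outer loop
vertex 2.28 0.494 -0.987
vertex 2.524 0.281 -0.482
vertex 1.924 1.454 -0.052
endloop
endfacet
facet normal 0.649 -0.536 -0.540
outer loop
vertex 2.524 0.281 -0.482
vertex 2.736 0.786 -0.728
vertex 2.98 0.572 -0.223
endloop
endfacet
facet normal -0.220 -0.433 0.874
outer loop
vertex 2.524 0.281 -0.482
vertex 2.98 0.572 -0.223
vertex 1.924 1.454 -0.052
endloop
endfacet
facet normal 0.649 -0.535 -0.540
outer loop
vertex 2.98 0.572 -0.223
vertex 2.736 0.786 -0.728
vertex 3.192 1.077 -0.468
endloop
endfacet
facet normal 0.372 0.274 0.887
outer loop
vertex 2.98 0.572 -0.223
vertex 3.192 1.077 -0.468
vertex 1.924 1.454 -0.052
endloop
endfacet
facet normal -0.903 -0.397 0.164
outer loop
vertex -1.643 1.001 1.488
vertex -1.337 0.287 1.444
vertex -1.373 0.653 2.13
endloop
endfacet
facet normal -0.842 0.239 0.484
outer loop
vertex -1.643 1.001 1.488
vertex -1.373 0.653 2.13
vertex -1.229 1.408 2.007
endloop
endfacet
facet normal -0.690 0.724 -0.017
outer loop
vertex -1.643 1.001 1.488
vertex -1.229 1.408 2.007
vertex -1.105 1.508 1.245
endloop
endfacet
facet normal -0.657 0.388 -0.646
outer loop
vertex -1.643 1.001 1.488
vertex -1.105 1.508 1.245
vertex -1.172 0.815 0.897
endloop
endfacet
facet normal -0.789 -0.305 -0.533
outer loop
vertex -1.643 1.001 1.488
vertex -1.172 0.815 0.897
vertex -1.337 0.287 1.444
endloop
endfacet
facet normal -0.289 0.207 0.935
outer loop
vertex -1.229 1.408 2.007
vertex -1.373 0.653 2.13
vertex -0.668 0.945 2.283
endloop
endfacet
facet normal -0.389 -0.821 0.418
outer loop
vertex -1.373 0.653 2.13
vertex -1.337 0.287 1.444
vertex -0.735 0.252 1.935
endloop
endfacet
facet normal -0.205 -0.673 -0.711
outer loop
vertex -1.337 0.287 1.444
vertex -1.172 0.815 0.897
vertex -0.611 0.352 1.173
endloop
endfacet
facet normal 0.008 0.448 -0.894
outer loop
vertex -1.172 0.815 0.897
vertex -1.105 1.508 1.245
vertex -0.467 1.107 1.05
endloop
endfacet
facet normal -0.043 0.991 0.123
outer loop
vertex -1.105 1.508 1.245
vertex -1.229 1.408 2.007
vertex -0.503 1.473 1.736
endloop
endfacet
facet normal 0.657 -0.388 0.646
outer loop
vertex -0.197 0.759 1.692
vertex -0.668 0.945 2.283
vertex -0.735 0.252 1.935
endloop
endfacet
facet normal 0.690 -0.724 0.017
outer loop
vertex -0.197 0.759 1.692
vertex -0.735 0.252 1.935
vertex -0.611 0.352 1.173
endloop
endfacet
facet normal 0.842 -0.239 -0.484
outer loop
vertex -0.197 0.759 1.692
vertex -0.611 0.352 1.173
vertex -0.467 1.107 1.05
endloop
endfacet
facet normal 0.903 0.397 -0.164
outer loop
vertex -0.197 0.759 1.692
vertex -0.467 1.107 1.05
vertex -0.503 1.473 1.736
endloop
endfacet
facet normal 0.789 0.305 0.533
outer loop
vertex -0.197 0.759 1.692
vertex -0.503 1.473 1.736
vertex -0.668 0.945 2.283
endloop
endfacet
facet normal -0.008 -0.448 0.894
outer loop
vertex -0.735 0.252 1.935
vertex -0.668 0.945 2.283
vertex -1.373 0.653 2.13
endloop
endfacet
facet normal 0.043 -0.991 -0.123
outer loop
vertex -0.611 0.352 1.173
vertex -0.735 0.252 1.935
vertex -1.337 0.287 1.444
endloop
endfacet
facet normal 0.289 -0.207 -0.935
outer loop
vertex -0.467 1.107 1.05
vertex -0.611 0.352 1.173
vertex -1.172 0.815 0.897
endloop
endfacet
facet normal 0.389 0.821 -0.418
outer loop
vertex -0.503 1.473 1.736
vertex -0.467 1.107 1.05
vertex -1.105 1.508 1.245
endloop
endfacet
facet normal 0.205 0.673 0.711
outer loop
vertex -0.668 0.945 2.283
vertex -0.503 1.473 1.736
vertex -1.229 1.408 2.007
endloop
endfacet

endsolid


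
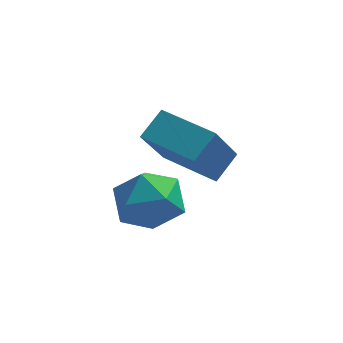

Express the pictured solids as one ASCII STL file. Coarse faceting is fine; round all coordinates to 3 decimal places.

solid 
facet normal -0.466 -0.677 -0.570
outer loop
vertex 3.632 -1.036 -1.532
vertex 1.893 0.062 -1.415
vertex 4.208 0.066 -3.31
endloop
endfacet
facet normal 0.844 -0.533 -0.057
outer loop
vertex 4.767 0.878 -2.625
vertex 3.632 -1.036 -1.532
vertex 4.208 0.066 -3.31
endloop
endfacet
facet normal -0.466 -0.676 -0.570
outer loop
vertex 4.208 0.066 -3.31
vertex 1.893 0.062 -1.415
vertex 2.47 1.164 -3.193
endloop
endfacet
facet normal 0.266 0.508 -0.819
outer loop
vertex 2.47 1.164 -3.193
vertex 4.767 0.878 -2.625
vertex 4.208 0.066 -3.31
endloop
endfacet
facet normal -0.266 -0.508 0.819
outer loop
vertex 3.632 -1.036 -1.532
vertex 2.452 0.874 -0.73
vertex 1.893 0.062 -1.415
endloop
endfacet
facet normal 0.844 -0.533 -0.056
outer loop
vertex 4.19 -0.224 -0.847
vertex 3.632 -1.036 -1.532
vertex 4.767 0.878 -2.625
endloop
endfacet
facet normal -0.266 -0.508 0.819
outer loop
vertex 4.19 -0.224 -0.847
vertex 2.452 0.874 -0.73
vertex 3.632 -1.036 -1.532
endloop
endfacet
facet normal -0.844 0.533 0.057
outer loop
vertex 1.893 0.062 -1.415
vertex 2.452 0.874 -0.73
vertex 2.47 1.164 -3.193
endloop
endfacet
facet normal 0.266 0.508 -0.819
outer loop
vertex 3.028 1.976 -2.508
vertex 4.767 0.878 -2.625
vertex 2.47 1.164 -3.193
endloop
endfacet
facet normal -0.844 0.533 0.057
outer loop
vertex 2.47 1.164 -3.193
vertex 2.452 0.874 -0.73
vertex 3.028 1.976 -2.508
endloop
endfacet
facet normal 0.466 0.677 0.570
outer loop
vertex 3.028 1.976 -2.508
vertex 4.19 -0.224 -0.847
vertex 4.767 0.878 -2.625
endloop
endfacet
facet normal 0.466 0.677 0.570
outer loop
vertex 2.452 0.874 -0.73
vertex 4.19 -0.224 -0.847
vertex 3.028 1.976 -2.508
endloop
endfacet
facet normal -0.700 -0.215 0.681
outer loop
vertex 1.314 -1.784 -2.381
vertex 1.818 -2.857 -2.202
vertex 2.165 -1.915 -1.547
endloop
endfacet
facet normal -0.572 0.487 0.660
outer loop
vertex 1.314 -1.784 -2.381
vertex 2.165 -1.915 -1.547
vertex 2.166 -0.949 -2.258
endloop
endfacet
facet normal -0.700 0.714 -0.004
outer loop
vertex 1.314 -1.784 -2.381
vertex 2.166 -0.949 -2.258
vertex 1.819 -1.295 -3.352
endloop
endfacet
facet normal -0.906 0.154 -0.394
outer loop
vertex 1.314 -1.784 -2.381
vertex 1.819 -1.295 -3.352
vertex 1.604 -2.473 -3.317
endloop
endfacet
facet normal -0.907 -0.421 0.029
outer loop
vertex 1.314 -1.784 -2.381
vertex 1.604 -2.473 -3.317
vertex 1.818 -2.857 -2.202
endloop
endfacet
facet normal 0.121 0.588 0.800
outer loop
vertex 2.166 -0.949 -2.258
vertex 2.165 -1.915 -1.547
vertex 3.196 -1.507 -2.003
endloop
endfacet
facet normal -0.087 -0.547 0.833
outer loop
vertex 2.165 -1.915 -1.547
vertex 1.818 -2.857 -2.202
vertex 2.981 -2.685 -1.968
endloop
endfacet
facet normal -0.421 -0.879 -0.222
outer loop
vertex 1.818 -2.857 -2.202
vertex 1.604 -2.473 -3.317
vertex 2.634 -3.031 -3.062
endloop
endfacet
facet normal -0.420 0.050 -0.906
outer loop
vertex 1.604 -2.473 -3.317
vertex 1.819 -1.295 -3.352
vertex 2.635 -2.065 -3.773
endloop
endfacet
facet normal -0.086 0.957 -0.275
outer loop
vertex 1.819 -1.295 -3.352
vertex 2.166 -0.949 -2.258
vertex 2.982 -1.123 -3.118
endloop
endfacet
facet normal 0.906 -0.154 0.394
outer loop
vertex 3.486 -2.196 -2.939
vertex 3.196 -1.507 -2.003
vertex 2.981 -2.685 -1.968
endloop
endfacet
facet normal 0.700 -0.714 0.004
outer loop
vertex 3.486 -2.196 -2.939
vertex 2.981 -2.685 -1.968
vertex 2.634 -3.031 -3.062
endloop
endfacet
facet normal 0.572 -0.487 -0.660
outer loop
vertex 3.486 -2.196 -2.939
vertex 2.634 -3.031 -3.062
vertex 2.635 -2.065 -3.773
endloop
endfacet
facet normal 0.700 0.215 -0.681
outer loop
vertex 3.486 -2.196 -2.939
vertex 2.635 -2.065 -3.773
vertex 2.982 -1.123 -3.118
endloop
endfacet
facet normal 0.907 0.421 -0.029
outer loop
vertex 3.486 -2.196 -2.939
vertex 2.982 -1.123 -3.118
vertex 3.196 -1.507 -2.003
endloop
endfacet
facet normal 0.420 -0.050 0.906
outer loop
vertex 2.981 -2.685 -1.968
vertex 3.196 -1.507 -2.003
vertex 2.165 -1.915 -1.547
endloop
endfacet
facet normal 0.086 -0.957 0.275
outer loop
vertex 2.634 -3.031 -3.062
vertex 2.981 -2.685 -1.968
vertex 1.818 -2.857 -2.202
endloop
endfacet
facet normal -0.121 -0.588 -0.800
outer loop
vertex 2.635 -2.065 -3.773
vertex 2.634 -3.031 -3.062
vertex 1.604 -2.473 -3.317
endloop
endfacet
facet normal 0.087 0.547 -0.833
outer loop
vertex 2.982 -1.123 -3.118
vertex 2.635 -2.065 -3.773
vertex 1.819 -1.295 -3.352
endloop
endfacet
facet normal 0.421 0.879 0.222
outer loop
vertex 3.196 -1.507 -2.003
vertex 2.982 -1.123 -3.118
vertex 2.166 -0.949 -2.258
endloop
endfacet

endsolid
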